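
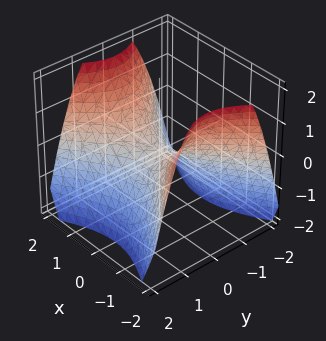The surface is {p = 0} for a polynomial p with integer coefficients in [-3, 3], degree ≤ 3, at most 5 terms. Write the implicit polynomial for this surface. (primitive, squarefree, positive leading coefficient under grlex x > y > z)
(a) deg p = 2.
(b) Symmetries: mirror symmetry y ↦ −y ⇒ only even powers of y; the x ↦ −x reflection is a symmetry, so x appears only in even powers.
(c) Observable constraints: one y-axis crossing is at y = 0; it crosses the z-axis at the gridline z = 0; one x-axis crossing is at x = 0.
(d) These observations pin down the coefficients.

2*x^2 - 3*y^2 - 3*z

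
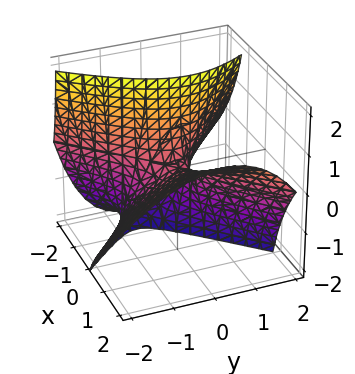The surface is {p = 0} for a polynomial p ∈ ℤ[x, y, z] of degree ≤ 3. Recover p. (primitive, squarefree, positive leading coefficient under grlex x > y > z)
1. Degree: the shape is more complex than any degree-1 surface, so deg p = 2.
2. From the axis intercepts and sections: it crosses the y-axis at the gridline y = 0; one z-axis crossing is at z = 0; it crosses the x-axis at the gridline x = 0.
3. Solving for integer coefficients yields p as stated.

2*x^2 - 3*x*z - 2*y^2 + y*z - 2*z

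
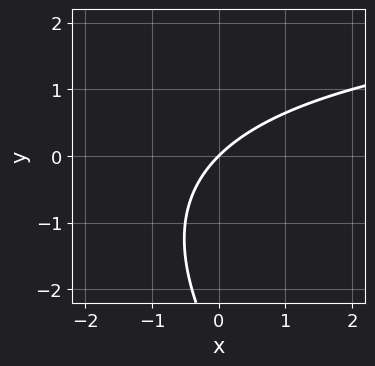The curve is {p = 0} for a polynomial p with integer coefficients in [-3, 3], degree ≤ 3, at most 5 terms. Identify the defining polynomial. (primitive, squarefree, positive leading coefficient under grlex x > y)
x*y + y^2 - 3*x + 3*y

First, deg p = 2.
Next, from the axis intercepts and sections: it meets the y-axis at y = 0 (among the integer gridlines); one x-axis crossing is at x = 0.
Finally, matching integer coefficients to the picture gives p.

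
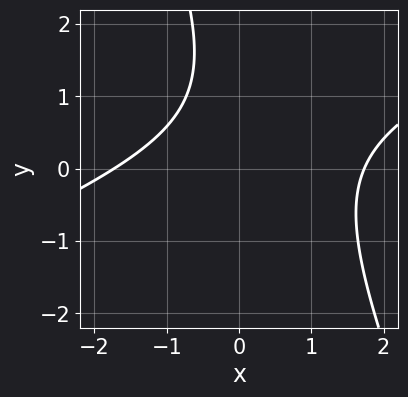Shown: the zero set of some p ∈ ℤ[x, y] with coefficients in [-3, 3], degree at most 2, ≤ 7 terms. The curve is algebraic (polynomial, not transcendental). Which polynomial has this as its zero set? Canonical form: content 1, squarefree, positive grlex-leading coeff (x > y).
x^2 - 2*x*y - y^2 + 2*y - 3

Degree: a generic line meets the curve in up to 2 points, so deg p = 2.
Against the integer gridlines: no y-intercept at any integer in the box.
Together with the visible shape, these determine p as stated.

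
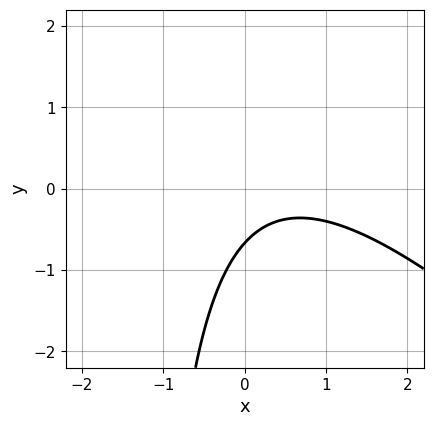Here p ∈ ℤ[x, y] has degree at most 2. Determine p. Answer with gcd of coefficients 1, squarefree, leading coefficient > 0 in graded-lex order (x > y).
(a) Degree: a generic line meets the curve in up to 2 points, so deg p = 2.
(b) From the axis intercepts and sections: it misses every integer gridline on the x-axis.
(c) Solving for integer coefficients yields p as stated.

2*x^2 + 2*x*y - 2*x + 3*y + 2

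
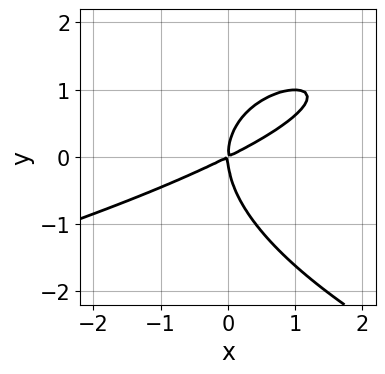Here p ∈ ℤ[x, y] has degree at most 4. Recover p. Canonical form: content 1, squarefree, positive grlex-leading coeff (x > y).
y^3 + x^2 - 2*x*y

The degree is 3 — no degree-2 curve has this shape.
Against the integer gridlines: it meets the y-axis at y = 0 (among the integer gridlines); one x-axis crossing is at x = 0.
Assembling these constraints gives the stated polynomial.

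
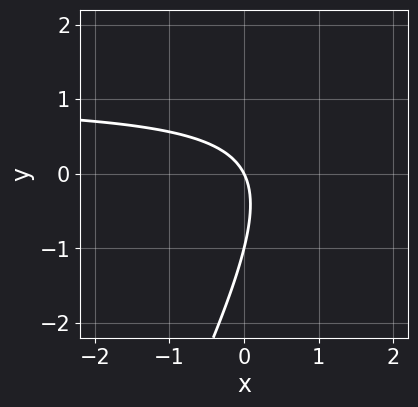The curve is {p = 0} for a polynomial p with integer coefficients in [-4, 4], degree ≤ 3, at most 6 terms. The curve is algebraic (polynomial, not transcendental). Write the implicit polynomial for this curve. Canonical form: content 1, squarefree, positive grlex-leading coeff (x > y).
2*x*y - y^2 - 2*x - y

deg p = 2. No degree-1 curve has this shape.
From the axis intercepts and sections: among the integer gridlines, it crosses the y-axis at y ∈ {-1, 0}; it meets the x-axis at x = 0 (among the integer gridlines).
Assembling these constraints gives the stated polynomial.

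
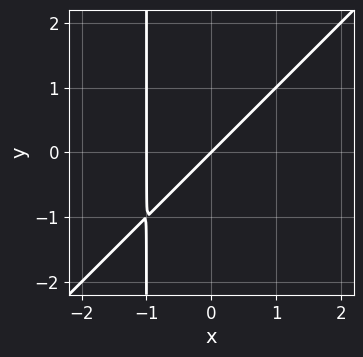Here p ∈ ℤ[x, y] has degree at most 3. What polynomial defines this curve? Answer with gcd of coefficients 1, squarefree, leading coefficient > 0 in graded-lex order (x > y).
x^2 - x*y + x - y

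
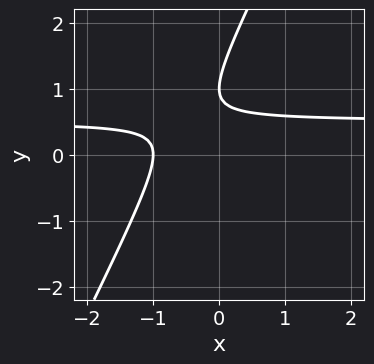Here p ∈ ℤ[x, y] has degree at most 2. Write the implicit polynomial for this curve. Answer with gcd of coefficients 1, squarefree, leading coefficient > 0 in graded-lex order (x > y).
First, degree: the shape is more complex than any degree-1 curve, so deg p = 2.
Then, reading off the gridlines: one x-axis crossing is at x = -1; it crosses the y-axis at the gridline y = 1.
Finally, these observations pin down the coefficients.

2*x*y - y^2 - x + 2*y - 1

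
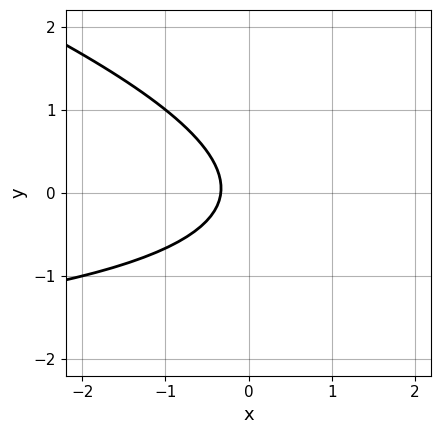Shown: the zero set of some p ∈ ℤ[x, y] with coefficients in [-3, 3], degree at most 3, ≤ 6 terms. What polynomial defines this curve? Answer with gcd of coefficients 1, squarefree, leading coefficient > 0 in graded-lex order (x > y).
First, the degree is 2 — no degree-1 curve has this shape.
Then, reading off the gridlines: it misses every integer gridline on the y-axis.
Finally, matching integer coefficients to the picture gives p.

x*y + 3*y^2 + 3*x + 1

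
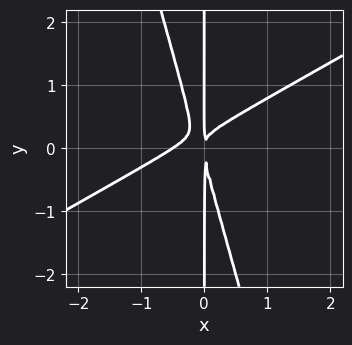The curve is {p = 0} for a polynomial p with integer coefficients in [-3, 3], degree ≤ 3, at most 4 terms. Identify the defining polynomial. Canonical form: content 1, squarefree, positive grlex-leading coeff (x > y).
2*x^3 - 3*x^2*y - x*y^2 + x^2

1. deg p = 3.
2. Against the integer gridlines: every point of the y-axis in the box is on the curve.
3. Fitting integer coefficients to these (and the overall shape) gives p.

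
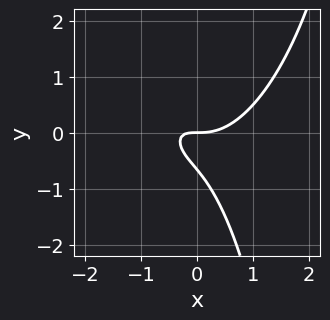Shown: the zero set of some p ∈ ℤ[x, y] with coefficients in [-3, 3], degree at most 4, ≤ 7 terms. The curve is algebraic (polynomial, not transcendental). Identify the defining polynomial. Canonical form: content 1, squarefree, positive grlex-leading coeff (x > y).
3*x^3 + x*y^2 - 3*x*y - 3*y^2 - 2*y

1. deg p = 3.
2. Against the integer gridlines: it crosses the x-axis at the gridline x = 0; one y-axis crossing is at y = 0.
3. Putting this together gives p.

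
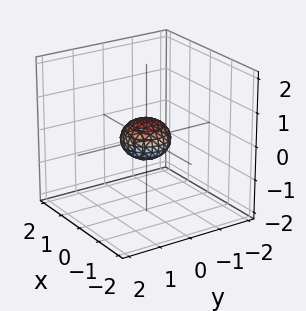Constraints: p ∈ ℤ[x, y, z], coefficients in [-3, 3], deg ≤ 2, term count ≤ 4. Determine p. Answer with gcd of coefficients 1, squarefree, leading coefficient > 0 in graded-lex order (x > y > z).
2*x^2 + 2*y^2 + 3*z^2 - 1

Degree: a closed, bounded, convex surface; a quadric, so deg p = 2.
Symmetries: rotational symmetry about the z-axis ⇒ p depends on x, y only through x² + y²; mirror symmetry z ↦ −z ⇒ only even powers of z.
Observable constraints: a circular section at z = 0 has radius between 0 and 1.
Together with the visible shape, these determine p as stated.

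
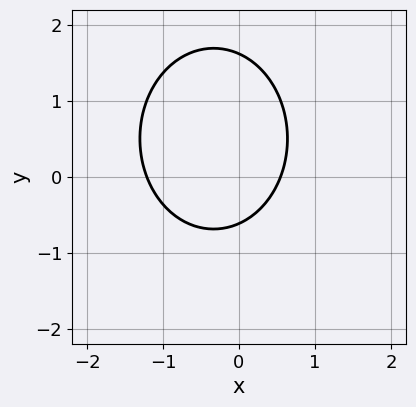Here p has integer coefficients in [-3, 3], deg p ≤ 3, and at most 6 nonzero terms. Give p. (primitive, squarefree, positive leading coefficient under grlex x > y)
First, the degree is 2 — a generic line meets the curve in up to 2 points.
Finally, the integer polynomial consistent with all of this is the stated p.

3*x^2 + 2*y^2 + 2*x - 2*y - 2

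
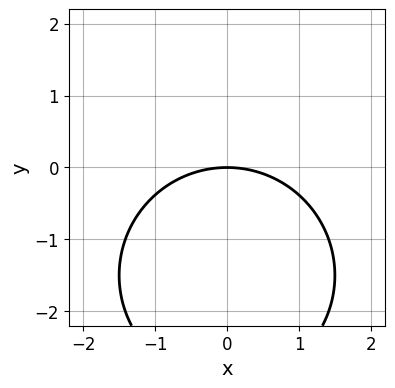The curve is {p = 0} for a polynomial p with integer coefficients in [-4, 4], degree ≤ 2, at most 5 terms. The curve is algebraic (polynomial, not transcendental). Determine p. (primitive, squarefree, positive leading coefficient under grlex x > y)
1. The degree is 2 — the shape is more complex than any degree-1 curve.
2. Symmetries: the x ↦ −x reflection is a symmetry, so x appears only in even powers.
3. From the axis intercepts and sections: one x-axis crossing is at x = 0; it meets the y-axis at y = 0 (among the integer gridlines).
4. Fitting integer coefficients to these (and the overall shape) gives p.

x^2 + y^2 + 3*y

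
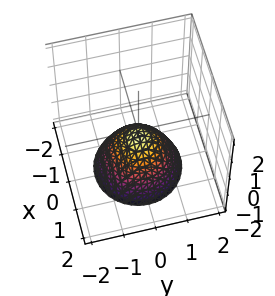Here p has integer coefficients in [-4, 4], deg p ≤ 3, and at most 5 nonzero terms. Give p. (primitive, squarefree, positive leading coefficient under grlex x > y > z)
3*x^2 + 3*y^2 + 3*z + 1

First, the degree is 2 — no degree-1 surface has this shape.
Next, symmetry: the surface is invariant under rotation about z: p = q(x² + y², z).
Then, against the integer gridlines: a circular section at z = -2 has radius between 1 and 2; the surface avoids every integer y-axis point in the box.
Finally, assembling these constraints gives the stated polynomial.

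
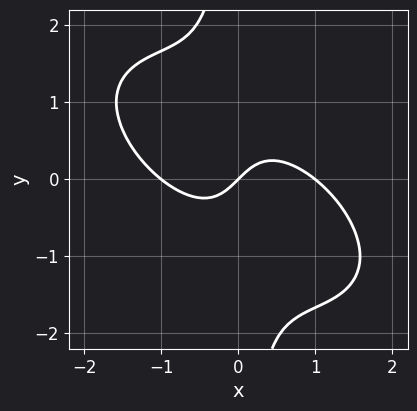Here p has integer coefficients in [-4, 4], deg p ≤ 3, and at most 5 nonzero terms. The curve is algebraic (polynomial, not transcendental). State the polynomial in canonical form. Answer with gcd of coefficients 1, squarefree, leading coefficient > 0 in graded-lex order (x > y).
2*x^3 + 3*x^2*y + 3*x*y^2 - 2*x + 2*y

First, the degree is 3 — a generic line meets the curve in up to 3 points.
Then, checking where it meets the axes: it meets the y-axis at y = 0 (among the integer gridlines); among the integer gridlines, it crosses the x-axis at x ∈ {-1, 0, 1}.
Finally, assembling these constraints gives the stated polynomial.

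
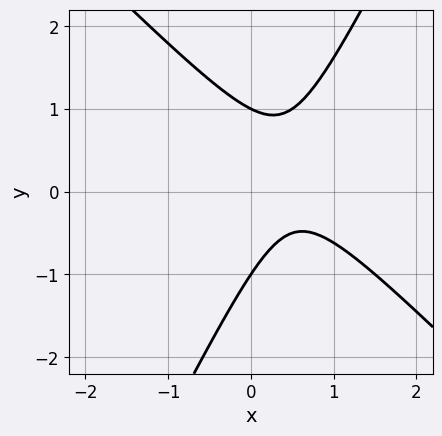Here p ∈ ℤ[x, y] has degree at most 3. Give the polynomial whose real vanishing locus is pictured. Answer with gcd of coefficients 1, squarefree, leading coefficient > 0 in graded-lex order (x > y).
2*x^2 + x*y - y^2 - 2*x + 1

1. Degree: a generic line meets the curve in up to 2 points, so deg p = 2.
2. Observable constraints: no x-intercept at any integer in the box; among the integer gridlines, it crosses the y-axis at y ∈ {-1, 1}.
3. Fitting integer coefficients to these (and the overall shape) gives p.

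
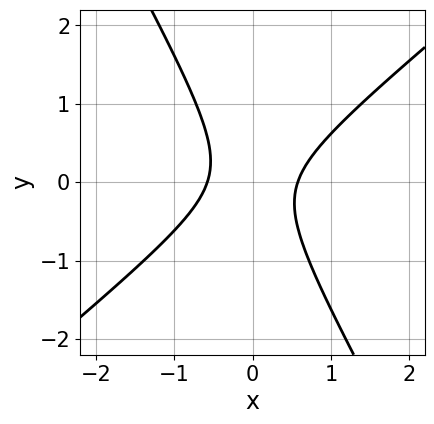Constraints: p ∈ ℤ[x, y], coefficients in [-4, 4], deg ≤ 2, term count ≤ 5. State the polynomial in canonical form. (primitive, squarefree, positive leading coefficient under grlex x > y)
3*x^2 - 2*x*y - 2*y^2 - 1

The degree is 2 — a generic line meets the curve in up to 2 points.
Against the integer gridlines: no y-intercept at any integer in the box.
Fitting integer coefficients to these (and the overall shape) gives p.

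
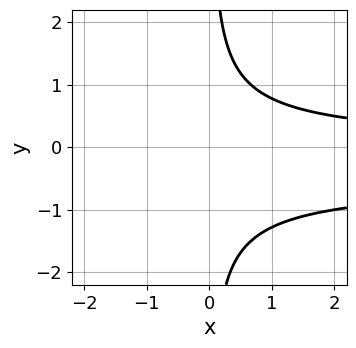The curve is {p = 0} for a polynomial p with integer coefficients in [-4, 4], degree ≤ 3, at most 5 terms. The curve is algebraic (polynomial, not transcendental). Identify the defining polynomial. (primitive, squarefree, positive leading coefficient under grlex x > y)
Degree: a generic line meets the curve in up to 3 points, so deg p = 3.
From the visible intercepts: it misses every integer gridline on the x-axis; the curve avoids every integer y-axis point in the box.
Assembling these constraints gives the stated polynomial.

2*x*y^2 + x*y - 2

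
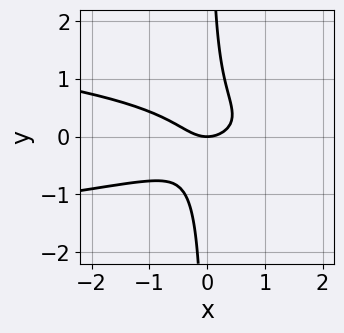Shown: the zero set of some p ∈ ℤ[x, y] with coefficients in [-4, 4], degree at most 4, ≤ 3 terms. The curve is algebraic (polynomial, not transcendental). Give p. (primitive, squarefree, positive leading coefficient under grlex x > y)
(a) The degree is 3 — the shape is more complex than any degree-2 curve.
(b) Reading off the gridlines: it meets the x-axis at x = 0 (among the integer gridlines); it crosses the y-axis at the gridline y = 0.
(c) Assembling these constraints gives the stated polynomial.

3*x*y^2 + x^2 - y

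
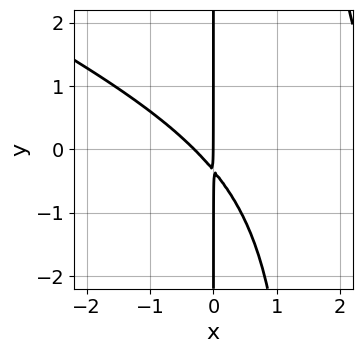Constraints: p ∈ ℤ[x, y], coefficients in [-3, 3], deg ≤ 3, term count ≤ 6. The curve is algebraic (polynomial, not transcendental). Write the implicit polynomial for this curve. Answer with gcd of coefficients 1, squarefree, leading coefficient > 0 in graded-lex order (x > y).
deg p = 3. No degree-2 curve has this shape.
Checking where it meets the axes: every point of the y-axis in the box is on the curve; it meets the x-axis at x = 0 (among the integer gridlines).
Solving for integer coefficients yields p as stated.

x^3 + 2*x^2*y - 3*x^2 - 3*x*y - x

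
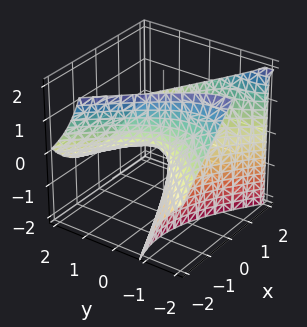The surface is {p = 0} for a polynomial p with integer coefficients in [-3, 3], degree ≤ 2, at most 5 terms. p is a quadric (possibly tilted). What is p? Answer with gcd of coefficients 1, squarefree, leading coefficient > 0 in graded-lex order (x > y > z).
x^2 - x*z - y^2 - 2*y*z - 2*z

First, degree: the shape is more complex than any degree-1 surface, so deg p = 2.
Then, observable constraints: it crosses the x-axis at the gridline x = 0; one z-axis crossing is at z = 0.
Finally, together with the visible shape, these determine p as stated.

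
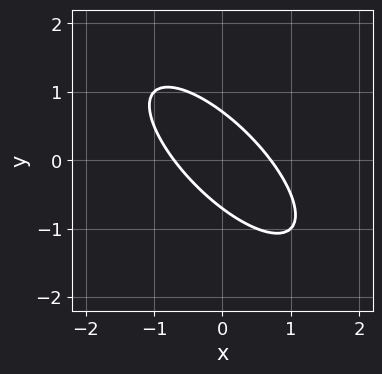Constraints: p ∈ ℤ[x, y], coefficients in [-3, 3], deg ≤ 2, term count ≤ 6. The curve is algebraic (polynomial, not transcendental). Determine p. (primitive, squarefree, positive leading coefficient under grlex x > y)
First, the degree is 2 — the shape is more complex than any degree-1 curve.
Finally, putting this together gives p.

2*x^2 + 3*x*y + 2*y^2 - 1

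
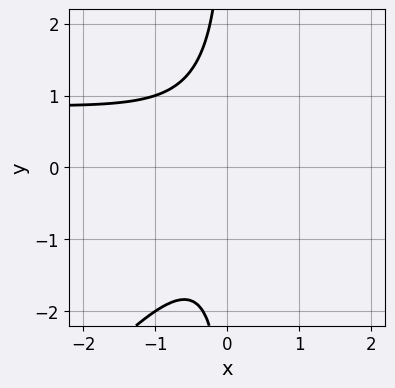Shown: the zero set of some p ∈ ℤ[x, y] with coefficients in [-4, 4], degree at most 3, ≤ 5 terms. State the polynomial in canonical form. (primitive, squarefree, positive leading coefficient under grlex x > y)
x^2*y - x*y^2 - x^2 - 1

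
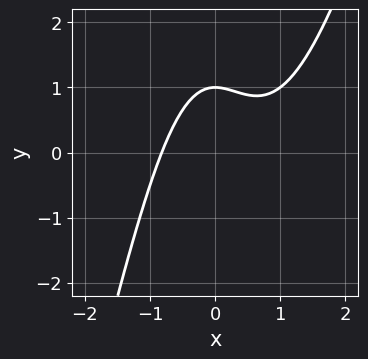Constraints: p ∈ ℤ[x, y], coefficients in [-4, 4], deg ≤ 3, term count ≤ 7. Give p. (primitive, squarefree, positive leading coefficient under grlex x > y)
1. The degree is 3 — the shape is more complex than any degree-2 curve.
2. From the visible intercepts: it crosses the y-axis at the gridline y = 1.
3. The integer polynomial consistent with all of this is the stated p.

3*x^3 - x^2*y - 2*x^2 - 3*y + 3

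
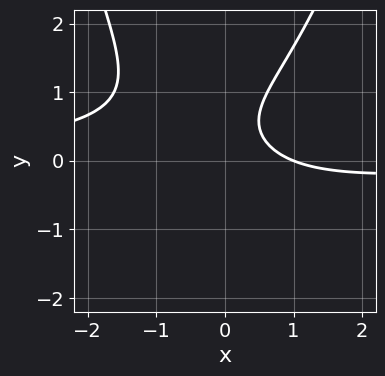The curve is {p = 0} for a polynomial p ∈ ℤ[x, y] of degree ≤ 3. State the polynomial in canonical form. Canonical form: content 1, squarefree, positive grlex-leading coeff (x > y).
2*x^2*y - 3*y^2 + 2*x + 3*y - 2

(a) The degree is 3 — no degree-2 curve has this shape.
(b) Observable constraints: it meets the x-axis at x = 1 (among the integer gridlines); it misses every integer gridline on the y-axis.
(c) Assembling these constraints gives the stated polynomial.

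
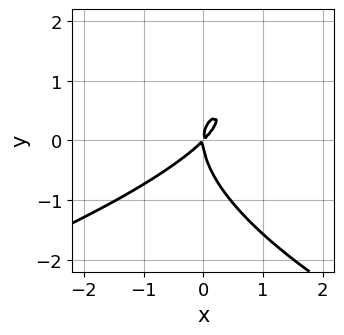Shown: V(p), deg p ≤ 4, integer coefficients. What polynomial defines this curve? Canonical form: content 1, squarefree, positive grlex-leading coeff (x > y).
(a) deg p = 3.
(b) From the visible intercepts: one y-axis crossing is at y = 0; one x-axis crossing is at x = 0.
(c) Matching integer coefficients to the picture gives p.

2*y^3 + 3*x^2 - 3*x*y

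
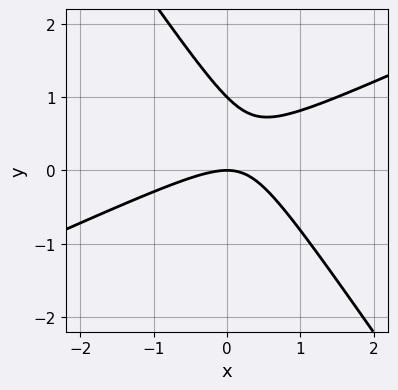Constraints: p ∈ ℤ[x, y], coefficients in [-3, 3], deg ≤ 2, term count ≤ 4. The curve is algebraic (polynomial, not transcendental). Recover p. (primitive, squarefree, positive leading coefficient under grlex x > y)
First, the degree is 2 — a generic line meets the curve in up to 2 points.
Next, from the visible intercepts: the y-axis gridline crossings are at y ∈ {0, 1}; it meets the x-axis at x = 0 (among the integer gridlines).
Finally, matching integer coefficients to the picture gives p.

2*x^2 - 3*x*y - 3*y^2 + 3*y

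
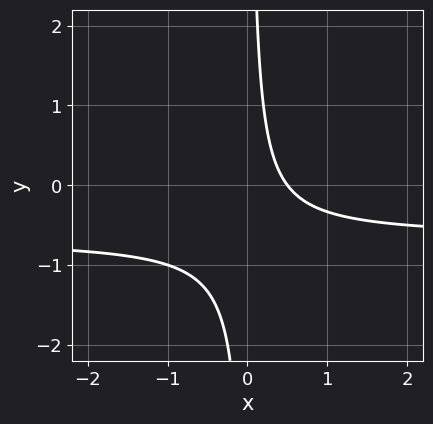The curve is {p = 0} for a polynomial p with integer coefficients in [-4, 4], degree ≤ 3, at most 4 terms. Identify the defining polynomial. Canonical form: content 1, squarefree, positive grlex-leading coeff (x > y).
(a) Degree: the shape is more complex than any degree-1 curve, so deg p = 2.
(b) From the visible intercepts: the curve avoids every integer y-axis point in the box.
(c) Putting this together gives p.

3*x*y + 2*x - 1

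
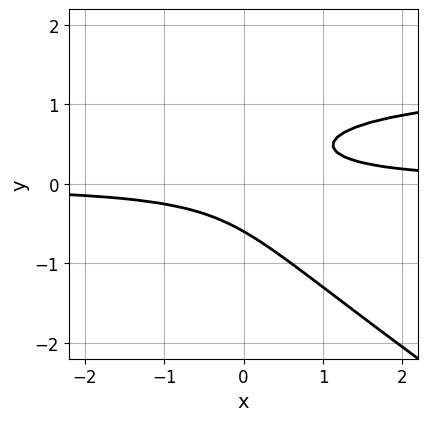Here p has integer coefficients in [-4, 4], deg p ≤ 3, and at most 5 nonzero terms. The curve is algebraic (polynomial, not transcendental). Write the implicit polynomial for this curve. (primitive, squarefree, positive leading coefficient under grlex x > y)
1. Degree: a generic line meets the curve in up to 3 points, so deg p = 3.
2. Against the integer gridlines: it misses every integer gridline on the x-axis.
3. Solving for integer coefficients yields p as stated.

2*x*y^2 + 3*y^3 - 3*x*y - y^2 + 1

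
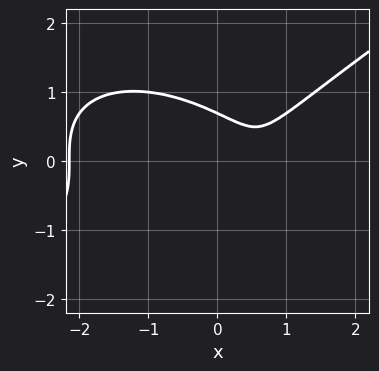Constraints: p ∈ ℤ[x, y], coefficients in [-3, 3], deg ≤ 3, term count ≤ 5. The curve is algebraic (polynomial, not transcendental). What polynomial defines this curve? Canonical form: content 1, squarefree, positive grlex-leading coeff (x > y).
x^3 - 3*y^3 + x^2 - 2*x + 1

(a) The degree is 3 — a generic line meets the curve in up to 3 points.
(b) From the visible intercepts: it misses every integer gridline on the x-axis.
(c) The integer polynomial consistent with all of this is the stated p.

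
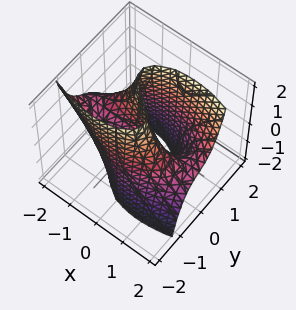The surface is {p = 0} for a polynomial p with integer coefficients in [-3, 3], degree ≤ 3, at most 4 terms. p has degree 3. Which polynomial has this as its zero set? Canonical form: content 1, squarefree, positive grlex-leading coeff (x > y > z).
x^2*y + 2*y^3 - x*z - 3*y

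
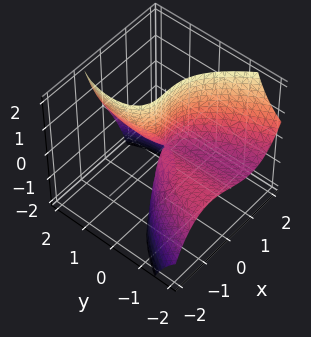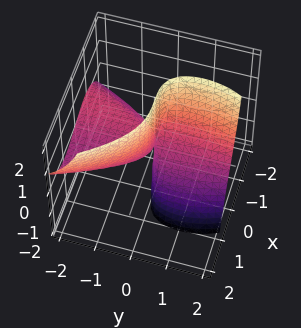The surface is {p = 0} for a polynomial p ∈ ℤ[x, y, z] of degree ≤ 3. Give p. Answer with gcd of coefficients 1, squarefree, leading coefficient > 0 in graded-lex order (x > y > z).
1. deg p = 3.
2. From the visible intercepts: it crosses the x-axis at the gridline x = 0; the visible y-axis segment lies entirely on the surface; the visible z-axis segment lies entirely on the surface.
3. Solving for integer coefficients yields p as stated.

2*x^3 - y^2*z + 2*x*y + 3*y*z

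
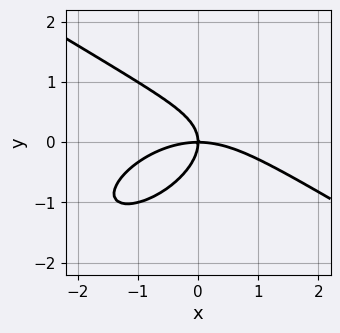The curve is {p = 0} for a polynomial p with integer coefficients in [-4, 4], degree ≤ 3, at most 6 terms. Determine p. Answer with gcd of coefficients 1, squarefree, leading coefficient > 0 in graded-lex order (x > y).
(a) Degree: a generic line meets the curve in up to 3 points, so deg p = 3.
(b) Observable constraints: it crosses the y-axis at the gridline y = 0; it meets the x-axis at x = 0 (among the integer gridlines).
(c) Putting this together gives p.

x^3 - x*y^2 + 3*y^3 + 3*x*y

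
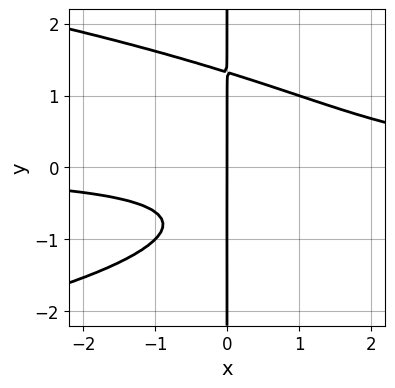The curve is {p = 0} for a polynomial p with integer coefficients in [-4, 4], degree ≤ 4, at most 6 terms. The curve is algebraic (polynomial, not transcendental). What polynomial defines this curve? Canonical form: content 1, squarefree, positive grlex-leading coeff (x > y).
deg p = 4. The shape is more complex than any degree-3 curve.
From the axis intercepts and sections: one x-axis crossing is at x = 0; the visible y-axis segment lies entirely on the curve.
These observations pin down the coefficients.

x*y^3 + x^2*y - x*y - x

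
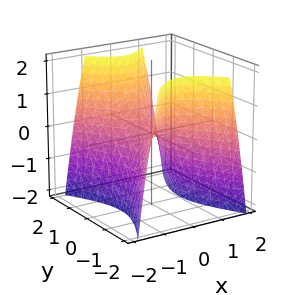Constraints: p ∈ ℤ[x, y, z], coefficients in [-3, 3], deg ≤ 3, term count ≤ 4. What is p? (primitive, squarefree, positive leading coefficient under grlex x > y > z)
2*x^2 - y^2 + z

(a) The degree is 2 — a saddle surface; a quadric.
(b) Symmetries: the x ↦ −x reflection is a symmetry, so x appears only in even powers; the y ↦ −y reflection is a symmetry, so y appears only in even powers.
(c) Observable constraints: one y-axis crossing is at y = 0; it crosses the z-axis at the gridline z = 0; it meets the x-axis at x = 0 (among the integer gridlines).
(d) Together with the visible shape, these determine p as stated.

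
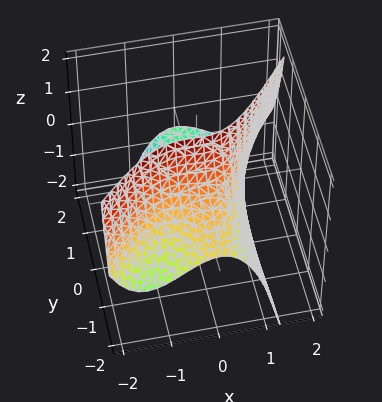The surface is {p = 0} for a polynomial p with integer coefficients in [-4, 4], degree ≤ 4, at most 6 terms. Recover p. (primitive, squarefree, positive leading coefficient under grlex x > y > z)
First, the degree is 3 — no degree-2 surface has this shape.
Next, checking where it meets the axes: one x-axis crossing is at x = 1; the surface avoids every integer z-axis point in the box.
Finally, assembling these constraints gives the stated polynomial.

x^3 - x^2*y - y*z - 1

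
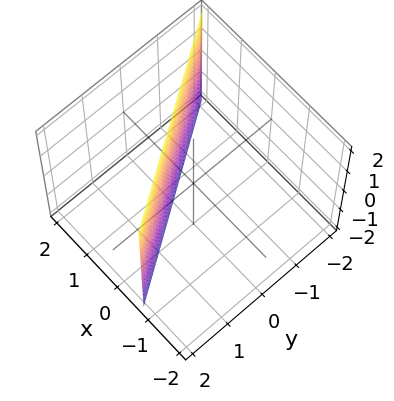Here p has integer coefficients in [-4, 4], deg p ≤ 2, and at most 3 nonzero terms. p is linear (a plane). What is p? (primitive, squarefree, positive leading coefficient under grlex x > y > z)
1. The degree is 1 — the surface is flat (a plane).
2. Reading off the gridlines: no z-intercept at any integer in the box; it crosses the y-axis at the gridline y = 1.
3. Together with the visible shape, these determine p as stated.

3*x + 2*y - 2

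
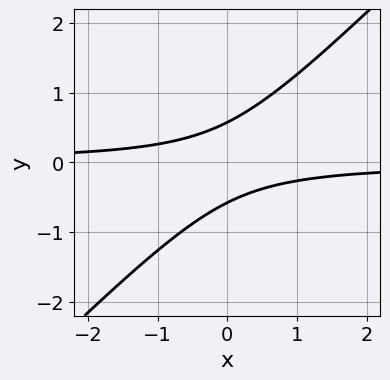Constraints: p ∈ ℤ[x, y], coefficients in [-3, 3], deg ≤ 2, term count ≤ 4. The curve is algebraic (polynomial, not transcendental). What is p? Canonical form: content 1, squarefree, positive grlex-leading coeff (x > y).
1. The degree is 2 — a generic line meets the curve in up to 2 points.
2. Against the integer gridlines: no x-intercept at any integer in the box.
3. Assembling these constraints gives the stated polynomial.

3*x*y - 3*y^2 + 1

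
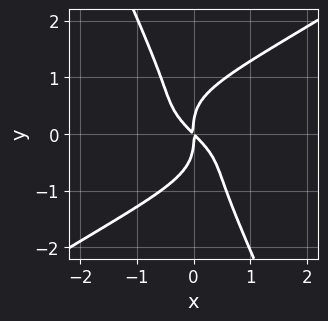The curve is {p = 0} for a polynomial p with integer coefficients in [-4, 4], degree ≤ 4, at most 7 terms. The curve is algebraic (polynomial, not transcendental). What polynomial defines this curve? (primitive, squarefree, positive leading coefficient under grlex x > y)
3*x^2*y^2 - 3*x*y^3 - 2*y^4 + 3*x^2 + 3*x*y

(a) The degree is 4 — a generic line meets the curve in up to 4 points.
(b) From the visible intercepts: it meets the y-axis at y = 0 (among the integer gridlines); it meets the x-axis at x = 0 (among the integer gridlines).
(c) These observations pin down the coefficients.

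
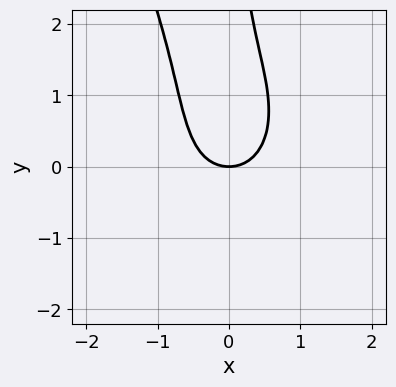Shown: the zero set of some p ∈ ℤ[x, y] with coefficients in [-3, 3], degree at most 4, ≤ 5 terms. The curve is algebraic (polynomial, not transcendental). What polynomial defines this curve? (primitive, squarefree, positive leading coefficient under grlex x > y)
(a) Degree: no degree-3 curve has this shape, so deg p = 4.
(b) Checking where it meets the axes: one x-axis crossing is at x = 0; it crosses the y-axis at the gridline y = 0.
(c) Assembling these constraints gives the stated polynomial.

3*x^4 + 2*x^2*y^2 + x*y^3 + 2*x^2 - 2*y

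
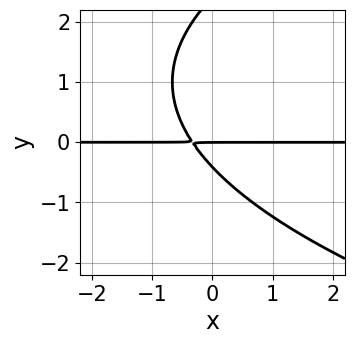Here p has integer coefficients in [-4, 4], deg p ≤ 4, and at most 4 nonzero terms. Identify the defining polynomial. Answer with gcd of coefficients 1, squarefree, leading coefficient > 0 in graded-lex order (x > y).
y^3 - 3*x*y - 2*y^2 - y

First, the degree is 3 — the shape is more complex than any degree-2 curve.
Then, against the integer gridlines: it crosses the y-axis at the gridline y = 0; the visible x-axis segment lies entirely on the curve.
Finally, solving for integer coefficients yields p as stated.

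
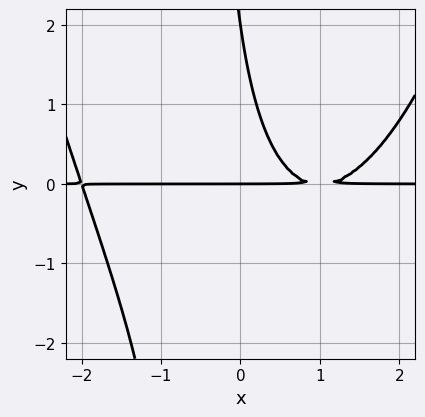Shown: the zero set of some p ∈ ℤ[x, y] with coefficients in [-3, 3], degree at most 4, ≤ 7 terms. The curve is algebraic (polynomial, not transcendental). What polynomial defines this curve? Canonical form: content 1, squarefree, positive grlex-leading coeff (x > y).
x^3*y - 2*x*y^2 - 3*x*y - y^2 + 2*y

1. Degree: the shape is more complex than any degree-3 curve, so deg p = 4.
2. Against the integer gridlines: among the integer gridlines, it crosses the y-axis at y ∈ {0, 2}; every point of the x-axis in the box is on the curve.
3. The integer polynomial consistent with all of this is the stated p.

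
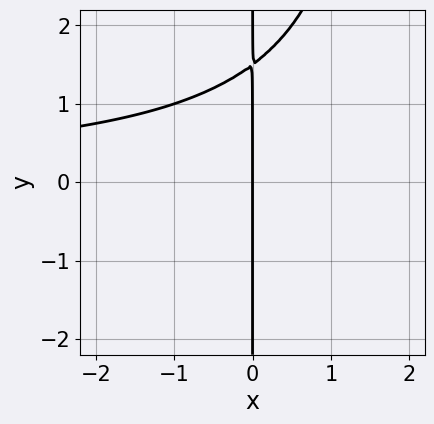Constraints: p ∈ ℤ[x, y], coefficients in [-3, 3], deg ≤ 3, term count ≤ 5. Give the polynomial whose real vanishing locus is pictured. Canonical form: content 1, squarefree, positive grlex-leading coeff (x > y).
Degree: no degree-2 curve has this shape, so deg p = 3.
Checking where it meets the axes: every point of the y-axis in the box is on the curve; it meets the x-axis at x = 0 (among the integer gridlines).
Assembling these constraints gives the stated polynomial.

x^2*y - 2*x*y + 3*x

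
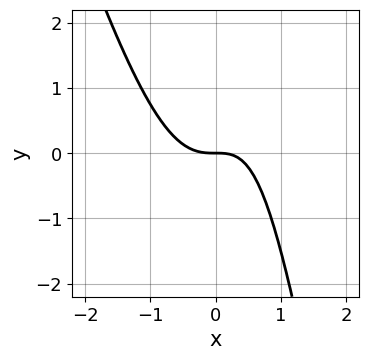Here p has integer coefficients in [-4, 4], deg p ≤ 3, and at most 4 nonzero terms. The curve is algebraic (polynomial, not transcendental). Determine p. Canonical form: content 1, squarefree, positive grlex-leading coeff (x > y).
3*x^3 + x^2*y - x*y + 2*y

1. Degree: the shape is more complex than any degree-2 curve, so deg p = 3.
2. Against the integer gridlines: it crosses the x-axis at the gridline x = 0; it meets the y-axis at y = 0 (among the integer gridlines).
3. Fitting integer coefficients to these (and the overall shape) gives p.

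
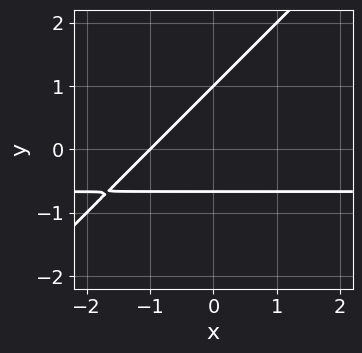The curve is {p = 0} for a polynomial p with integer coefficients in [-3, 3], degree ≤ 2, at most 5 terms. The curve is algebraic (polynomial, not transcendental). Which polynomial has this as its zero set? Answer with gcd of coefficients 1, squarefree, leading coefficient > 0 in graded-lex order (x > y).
3*x*y - 3*y^2 + 2*x + y + 2

deg p = 2. No degree-1 curve has this shape.
From the visible intercepts: it crosses the x-axis at the gridline x = -1; it crosses the y-axis at the gridline y = 1.
The integer polynomial consistent with all of this is the stated p.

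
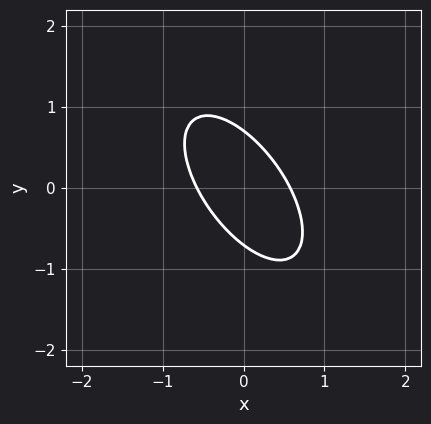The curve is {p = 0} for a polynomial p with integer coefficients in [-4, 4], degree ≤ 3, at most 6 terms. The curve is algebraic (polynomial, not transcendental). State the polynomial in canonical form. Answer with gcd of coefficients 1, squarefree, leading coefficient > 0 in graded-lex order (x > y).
First, degree: a generic line meets the curve in up to 2 points, so deg p = 2.
Finally, solving for integer coefficients yields p as stated.

3*x^2 + 3*x*y + 2*y^2 - 1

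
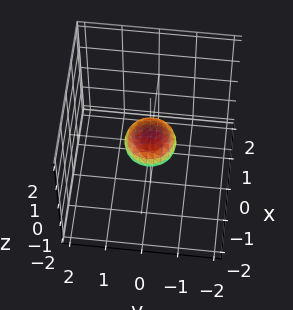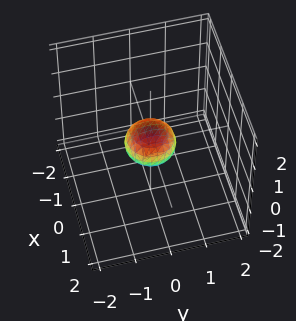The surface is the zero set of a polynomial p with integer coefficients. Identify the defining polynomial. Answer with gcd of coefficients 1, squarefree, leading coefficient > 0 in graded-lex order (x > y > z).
2*x^2 + 2*y^2 + 3*z^2 - 1

1. The degree is 2 — a closed, bounded, convex surface; a quadric.
2. Symmetries: it's symmetric under z → −z, forcing even powers of z; every cross-section ⟂ z is a circle, so x, y appear only via x² + y².
3. Against the integer gridlines: a circular section at z = 0 has radius between 0 and 1.
4. Assembling these constraints gives the stated polynomial.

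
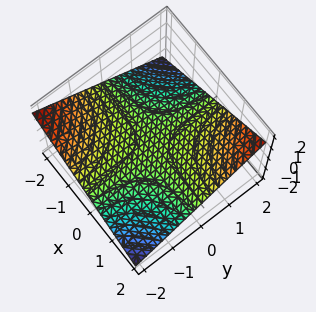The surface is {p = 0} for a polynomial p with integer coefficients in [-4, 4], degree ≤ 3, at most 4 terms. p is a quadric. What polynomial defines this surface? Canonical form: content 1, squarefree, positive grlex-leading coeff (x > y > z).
x*y - 3*z

(a) The degree is 2 — a saddle surface; a quadric.
(b) Checking where it meets the axes: the visible x-axis segment lies entirely on the surface; one z-axis crossing is at z = 0; the visible y-axis segment lies entirely on the surface.
(c) Fitting integer coefficients to these (and the overall shape) gives p.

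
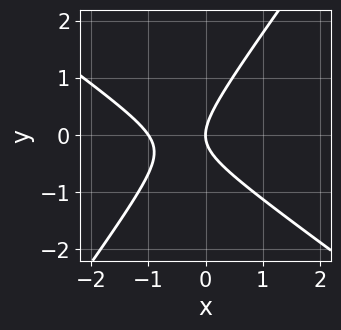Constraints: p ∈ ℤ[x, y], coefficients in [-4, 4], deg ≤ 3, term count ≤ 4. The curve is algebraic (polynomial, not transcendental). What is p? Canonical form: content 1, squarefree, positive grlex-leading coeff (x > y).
1. deg p = 2. The shape is more complex than any degree-1 curve.
2. Observable constraints: it crosses the y-axis at the gridline y = 0; the x-axis gridline crossings are at x ∈ {-1, 0}.
3. The integer polynomial consistent with all of this is the stated p.

3*x^2 + 2*x*y - 3*y^2 + 3*x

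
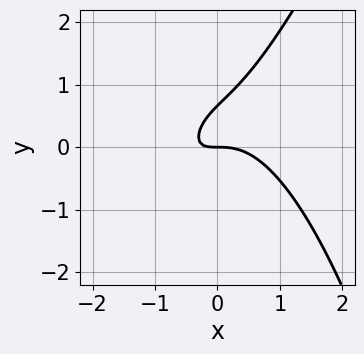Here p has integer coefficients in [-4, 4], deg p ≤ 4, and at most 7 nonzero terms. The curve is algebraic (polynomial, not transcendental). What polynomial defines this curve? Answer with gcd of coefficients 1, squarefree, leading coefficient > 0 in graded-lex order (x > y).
3*x^3 - x^2*y + 3*x*y - 3*y^2 + 2*y

First, degree: the shape is more complex than any degree-2 curve, so deg p = 3.
Next, from the axis intercepts and sections: it meets the x-axis at x = 0 (among the integer gridlines); one y-axis crossing is at y = 0.
Finally, the integer polynomial consistent with all of this is the stated p.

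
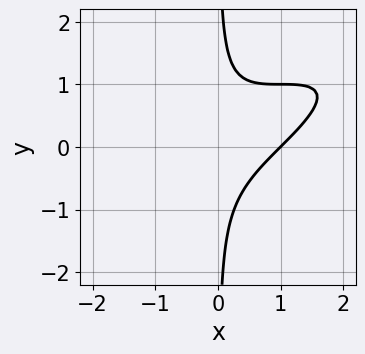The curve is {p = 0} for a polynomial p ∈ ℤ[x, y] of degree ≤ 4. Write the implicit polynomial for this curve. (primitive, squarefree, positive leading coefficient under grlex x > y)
First, degree: the shape is more complex than any degree-2 curve, so deg p = 3.
Then, against the integer gridlines: no y-intercept at any integer in the box; it meets the x-axis at x = 1 (among the integer gridlines).
Finally, together with the visible shape, these determine p as stated.

x^3 - 3*x^2*y + 3*x*y^2 - 1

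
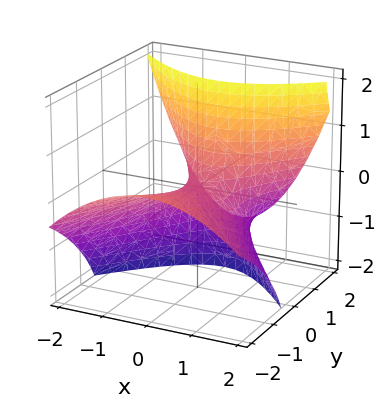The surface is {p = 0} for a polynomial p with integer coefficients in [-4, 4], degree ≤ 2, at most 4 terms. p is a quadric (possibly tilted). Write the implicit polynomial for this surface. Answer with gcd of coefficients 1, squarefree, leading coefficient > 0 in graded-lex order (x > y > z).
1. deg p = 2.
2. Reading off the gridlines: it meets the z-axis at z = 0 (among the integer gridlines); one x-axis crossing is at x = 0.
3. Matching integer coefficients to the picture gives p.

2*x^2 - y^2 - 3*y*z + 3*z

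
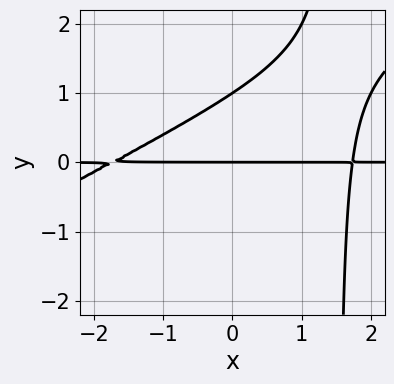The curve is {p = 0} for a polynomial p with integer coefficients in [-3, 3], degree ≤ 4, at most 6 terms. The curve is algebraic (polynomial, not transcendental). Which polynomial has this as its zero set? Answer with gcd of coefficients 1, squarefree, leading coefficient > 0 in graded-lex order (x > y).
First, the degree is 3 — the shape is more complex than any degree-2 curve.
Next, against the integer gridlines: every point of the x-axis in the box is on the curve; the y-axis gridline crossings are at y ∈ {0, 1}.
Finally, solving for integer coefficients yields p as stated.

x^2*y - 2*x*y^2 + 3*y^2 - 3*y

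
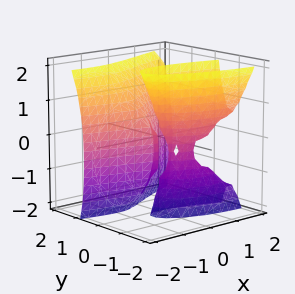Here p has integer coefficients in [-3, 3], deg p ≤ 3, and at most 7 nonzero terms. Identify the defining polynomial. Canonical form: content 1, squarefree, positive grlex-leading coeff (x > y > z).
The picture has 2 separate pieces. They look like related sheets of one shape, so recover p as a whole.
deg p = 3. The shape is more complex than any degree-2 surface.
Reading off the gridlines: every point of the z-axis in the box is on the surface; one y-axis crossing is at y = 0; it crosses the x-axis at the gridline x = 0.
These observations pin down the coefficients.

3*y^3 - y*z^2 - x^2 - 3*x*y - y*z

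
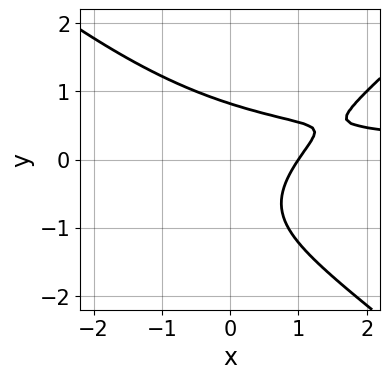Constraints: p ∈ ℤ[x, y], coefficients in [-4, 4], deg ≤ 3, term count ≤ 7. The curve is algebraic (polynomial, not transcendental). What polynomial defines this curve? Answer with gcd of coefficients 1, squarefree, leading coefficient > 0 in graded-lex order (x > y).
2*x^2*y - 3*y^3 - 2*y^2 - 3*x + 3

First, deg p = 3. The shape is more complex than any degree-2 curve.
Next, from the visible intercepts: one x-axis crossing is at x = 1.
Finally, fitting integer coefficients to these (and the overall shape) gives p.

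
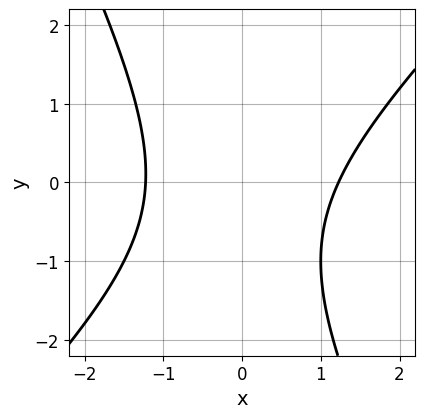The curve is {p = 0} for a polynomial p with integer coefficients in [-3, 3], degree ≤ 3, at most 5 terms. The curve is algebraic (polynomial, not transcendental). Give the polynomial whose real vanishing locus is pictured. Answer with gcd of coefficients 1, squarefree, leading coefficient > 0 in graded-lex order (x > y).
(a) Degree: the shape is more complex than any degree-1 curve, so deg p = 2.
(b) Observable constraints: it misses every integer gridline on the y-axis.
(c) Solving for integer coefficients yields p as stated.

2*x^2 - x*y - y^2 - y - 3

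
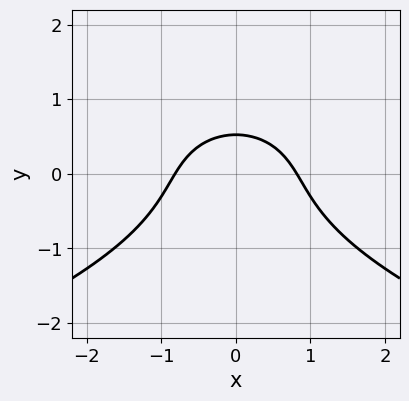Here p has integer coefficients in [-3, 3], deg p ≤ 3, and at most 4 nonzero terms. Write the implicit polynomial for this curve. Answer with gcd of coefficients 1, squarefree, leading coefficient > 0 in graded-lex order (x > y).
First, deg p = 3.
Then, symmetries: it's symmetric under x → −x, forcing even powers of x.
Finally, assembling these constraints gives the stated polynomial.

3*y^3 + 3*x^2 + 3*y - 2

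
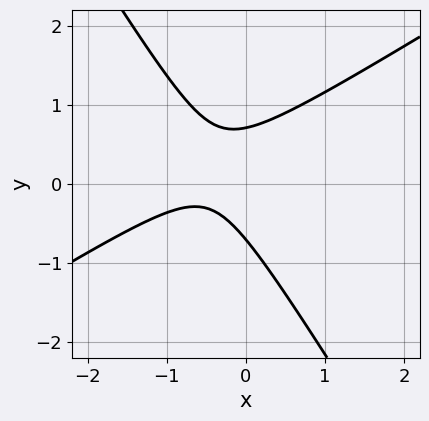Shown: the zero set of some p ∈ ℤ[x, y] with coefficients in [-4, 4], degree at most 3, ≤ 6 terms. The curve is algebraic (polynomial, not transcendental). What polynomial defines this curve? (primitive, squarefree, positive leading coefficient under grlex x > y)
deg p = 2. No degree-1 curve has this shape.
From the visible intercepts: no x-intercept at any integer in the box.
The integer polynomial consistent with all of this is the stated p.

2*x^2 - 2*x*y - 2*y^2 + 2*x + 1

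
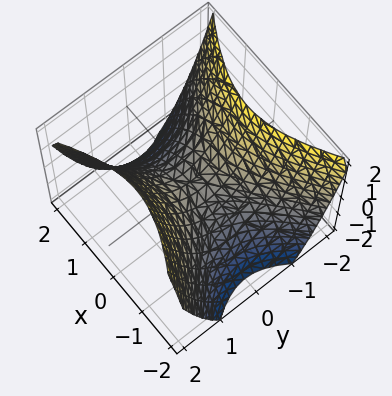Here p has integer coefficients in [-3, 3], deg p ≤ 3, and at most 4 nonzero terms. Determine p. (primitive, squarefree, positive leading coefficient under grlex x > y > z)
2*x^2 - 3*y^2 + 3*z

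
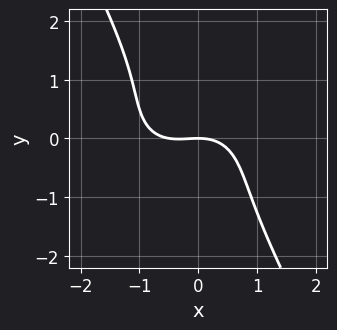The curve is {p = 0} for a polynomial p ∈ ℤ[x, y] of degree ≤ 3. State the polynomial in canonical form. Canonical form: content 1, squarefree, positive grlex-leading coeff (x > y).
1. deg p = 3. The shape is more complex than any degree-2 curve.
2. Reading off the gridlines: it crosses the x-axis at the gridline x = 0; one y-axis crossing is at y = 0.
3. Solving for integer coefficients yields p as stated.

2*x^3 + 3*x*y^2 + 2*y^3 + x^2 + 3*y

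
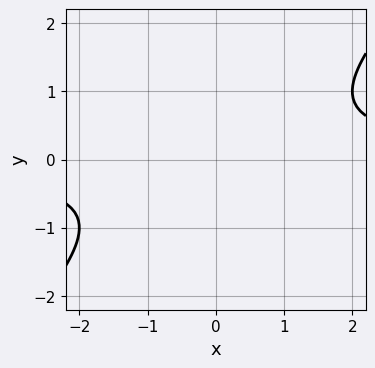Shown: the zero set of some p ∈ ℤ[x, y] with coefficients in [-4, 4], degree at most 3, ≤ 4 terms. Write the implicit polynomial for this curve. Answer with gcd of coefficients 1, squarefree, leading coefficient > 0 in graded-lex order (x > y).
1. deg p = 2.
2. Against the integer gridlines: no x-intercept at any integer in the box; the curve avoids every integer y-axis point in the box.
3. Fitting integer coefficients to these (and the overall shape) gives p.

x*y - y^2 - 1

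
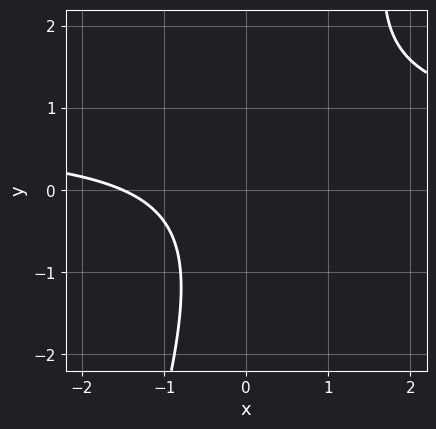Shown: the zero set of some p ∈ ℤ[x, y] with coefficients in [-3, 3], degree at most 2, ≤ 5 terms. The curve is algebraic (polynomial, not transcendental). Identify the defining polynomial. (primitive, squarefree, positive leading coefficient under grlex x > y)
3*x*y - y^2 - 2*x - 3

(a) Degree: the shape is more complex than any degree-1 curve, so deg p = 2.
(b) Checking where it meets the axes: the curve avoids every integer y-axis point in the box.
(c) Matching integer coefficients to the picture gives p.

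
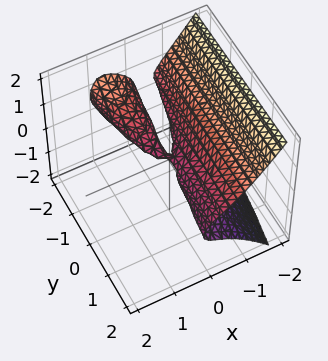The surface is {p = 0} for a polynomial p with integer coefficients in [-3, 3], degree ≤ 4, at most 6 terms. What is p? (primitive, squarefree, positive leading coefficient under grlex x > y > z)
(a) The degree is 3 — a generic line meets the surface in up to 3 points.
(b) Observable constraints: the visible y-axis segment lies entirely on the surface; one x-axis crossing is at x = 0; it meets the z-axis at z = 0 (among the integer gridlines).
(c) Solving for integer coefficients yields p as stated.

3*x^3 - x*z^2 + x*y + y*z + 3*z^2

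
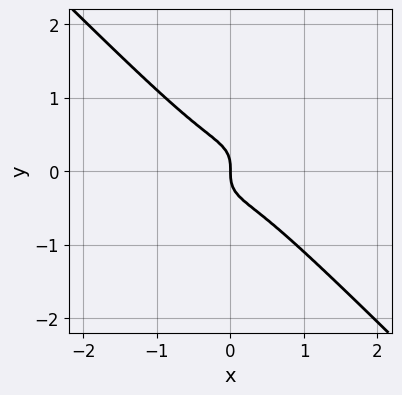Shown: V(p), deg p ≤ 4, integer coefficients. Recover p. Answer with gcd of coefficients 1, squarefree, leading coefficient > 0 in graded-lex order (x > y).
(a) Degree: a generic line meets the curve in up to 3 points, so deg p = 3.
(b) From the axis intercepts and sections: it meets the x-axis at x = 0 (among the integer gridlines); one y-axis crossing is at y = 0.
(c) The integer polynomial consistent with all of this is the stated p.

3*x^3 + 3*y^3 + x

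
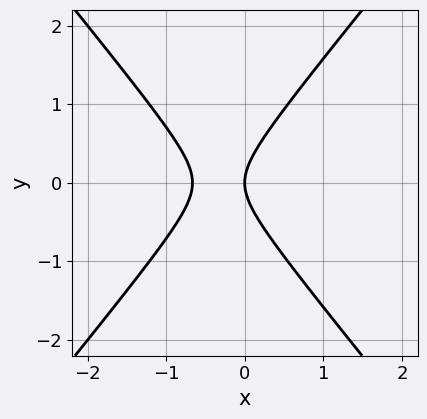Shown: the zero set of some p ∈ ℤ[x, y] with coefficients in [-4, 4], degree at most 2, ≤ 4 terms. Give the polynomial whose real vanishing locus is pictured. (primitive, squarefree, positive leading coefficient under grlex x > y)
3*x^2 - 2*y^2 + 2*x

(a) deg p = 2. A generic line meets the curve in up to 2 points.
(b) Symmetries: it's symmetric under y → −y, forcing even powers of y.
(c) Against the integer gridlines: it crosses the x-axis at the gridline x = 0; one y-axis crossing is at y = 0.
(d) Assembling these constraints gives the stated polynomial.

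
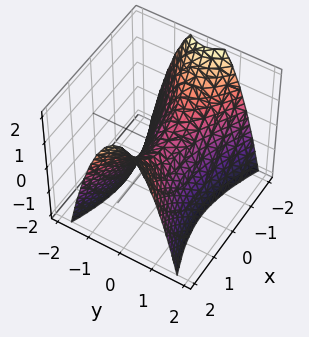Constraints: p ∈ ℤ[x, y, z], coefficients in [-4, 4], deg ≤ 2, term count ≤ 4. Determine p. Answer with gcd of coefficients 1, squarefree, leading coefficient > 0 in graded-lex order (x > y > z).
(a) deg p = 2. A hyperbolic paraboloid; a quadric.
(b) Symmetries: the y ↦ −y reflection is a symmetry, so y appears only in even powers; mirror symmetry x ↦ −x ⇒ only even powers of x.
(c) From the axis intercepts and sections: it crosses the y-axis at the gridline y = 0; it crosses the z-axis at the gridline z = 0; it crosses the x-axis at the gridline x = 0.
(d) Together with the visible shape, these determine p as stated.

x^2 - 3*y^2 - 2*z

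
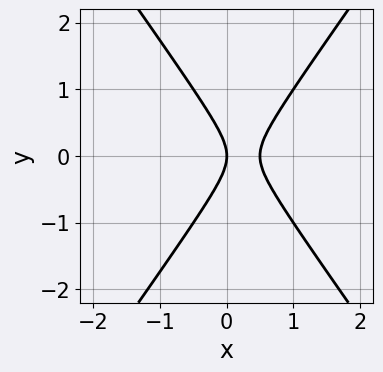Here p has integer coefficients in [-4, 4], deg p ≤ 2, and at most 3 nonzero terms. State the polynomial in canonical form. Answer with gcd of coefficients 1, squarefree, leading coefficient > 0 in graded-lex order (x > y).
The degree is 2 — a generic line meets the curve in up to 2 points.
Symmetries: mirror symmetry y ↦ −y ⇒ only even powers of y.
Observable constraints: it meets the y-axis at y = 0 (among the integer gridlines); one x-axis crossing is at x = 0.
The integer polynomial consistent with all of this is the stated p.

2*x^2 - y^2 - x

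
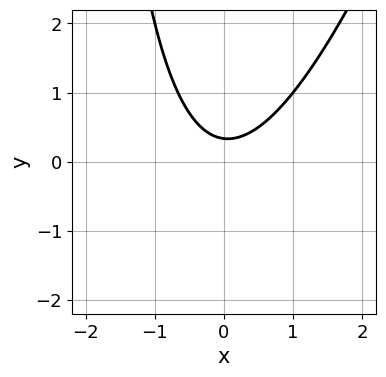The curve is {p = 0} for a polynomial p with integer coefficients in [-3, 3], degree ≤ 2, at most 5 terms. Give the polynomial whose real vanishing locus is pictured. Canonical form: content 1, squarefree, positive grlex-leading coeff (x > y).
deg p = 2. A generic line meets the curve in up to 2 points.
From the axis intercepts and sections: it misses every integer gridline on the x-axis.
These observations pin down the coefficients.

3*x^2 - x*y - 3*y + 1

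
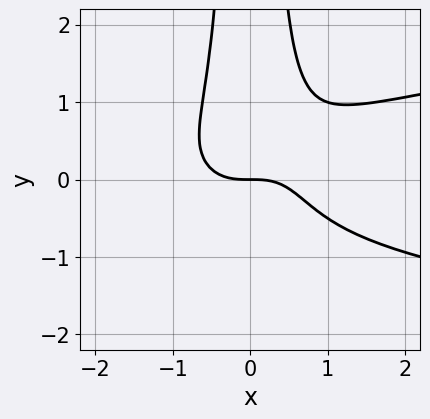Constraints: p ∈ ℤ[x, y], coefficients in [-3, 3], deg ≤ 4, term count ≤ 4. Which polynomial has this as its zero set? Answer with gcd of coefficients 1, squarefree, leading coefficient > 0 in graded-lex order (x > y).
2*x^2*y^2 - x^3 - y

1. The degree is 4 — no degree-3 curve has this shape.
2. From the axis intercepts and sections: one x-axis crossing is at x = 0; it crosses the y-axis at the gridline y = 0.
3. Assembling these constraints gives the stated polynomial.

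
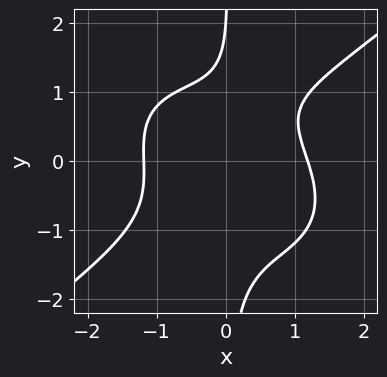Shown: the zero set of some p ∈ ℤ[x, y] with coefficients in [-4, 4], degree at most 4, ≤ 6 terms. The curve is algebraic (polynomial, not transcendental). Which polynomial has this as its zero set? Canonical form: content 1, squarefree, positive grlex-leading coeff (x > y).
1. The degree is 4 — no degree-3 curve has this shape.
2. Against the integer gridlines: it meets the y-axis at y = 2 (among the integer gridlines).
3. Fitting integer coefficients to these (and the overall shape) gives p.

x^4 - 2*x*y^3 + x*y + y - 2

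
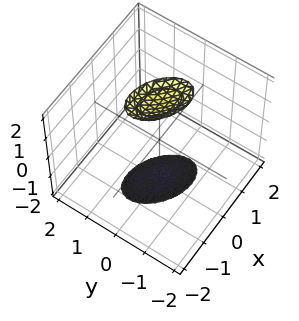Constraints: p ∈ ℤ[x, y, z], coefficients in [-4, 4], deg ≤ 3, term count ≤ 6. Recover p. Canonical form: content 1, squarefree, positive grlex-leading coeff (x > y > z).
(a) The picture has 2 separate pieces. Treating them together as one polynomial.
(b) The degree is 2 — a generic line meets the surface in up to 2 points.
(c) Checking where it meets the axes: it misses every integer gridline on the y-axis; it misses every integer gridline on the x-axis.
(d) Together with the visible shape, these determine p as stated.

2*x^2 + 2*x*y + 3*y^2 - z^2 + 3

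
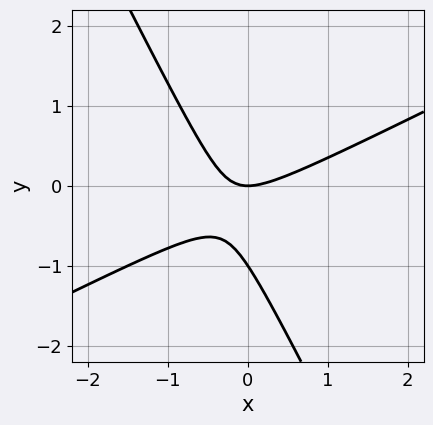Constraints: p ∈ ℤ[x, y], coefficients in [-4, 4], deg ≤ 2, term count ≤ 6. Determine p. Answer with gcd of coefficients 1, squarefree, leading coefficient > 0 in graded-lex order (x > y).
2*x^2 - 3*x*y - 2*y^2 - 2*y

(a) deg p = 2. No degree-1 curve has this shape.
(b) Checking where it meets the axes: one x-axis crossing is at x = 0; among the integer gridlines, it crosses the y-axis at y ∈ {-1, 0}.
(c) Assembling these constraints gives the stated polynomial.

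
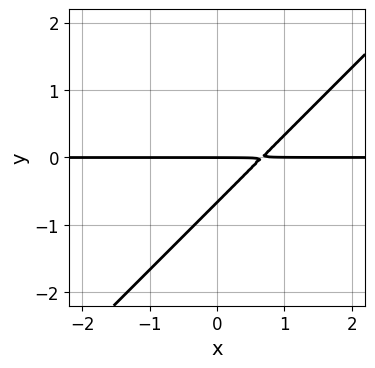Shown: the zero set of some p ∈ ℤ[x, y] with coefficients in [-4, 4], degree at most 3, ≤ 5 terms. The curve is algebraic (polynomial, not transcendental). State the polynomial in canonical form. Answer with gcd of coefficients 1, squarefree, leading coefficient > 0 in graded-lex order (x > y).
(a) deg p = 2. No degree-1 curve has this shape.
(b) From the axis intercepts and sections: every point of the x-axis in the box is on the curve; one y-axis crossing is at y = 0.
(c) Together with the visible shape, these determine p as stated.

3*x*y - 3*y^2 - 2*y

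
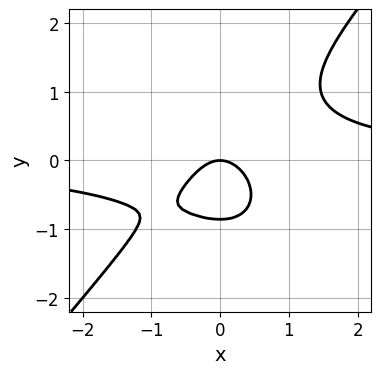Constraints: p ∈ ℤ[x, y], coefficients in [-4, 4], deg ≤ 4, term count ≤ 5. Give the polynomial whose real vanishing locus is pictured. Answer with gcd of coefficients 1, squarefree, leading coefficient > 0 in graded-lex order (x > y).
First, degree: a generic line meets the curve in up to 4 points, so deg p = 4.
Then, reading off the gridlines: it crosses the y-axis at the gridline y = 0; one x-axis crossing is at x = 0.
Finally, together with the visible shape, these determine p as stated.

3*x^3*y - 2*y^4 + y^3 - 3*x^2 - 2*y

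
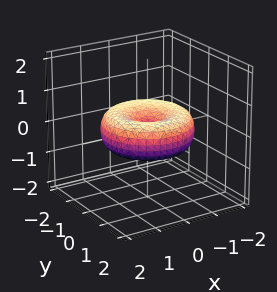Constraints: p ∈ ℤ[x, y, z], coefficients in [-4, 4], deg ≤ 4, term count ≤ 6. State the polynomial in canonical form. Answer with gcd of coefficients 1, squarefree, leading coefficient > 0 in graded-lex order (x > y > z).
x^4 + 2*x^2*y^2 + y^4 - 2*x^2 - 2*y^2 + 3*z^2

First, degree: a generic line meets the surface in up to 4 points, so deg p = 4.
Next, symmetries: rotational symmetry about the z-axis ⇒ p depends on x, y only through x² + y².
Then, checking where it meets the axes: it crosses the z-axis at the gridline z = 0; one x-axis crossing is at x = 0; a circular section at z = 0 has radius between 1 and 2; it crosses the y-axis at the gridline y = 0.
Finally, assembling these constraints gives the stated polynomial.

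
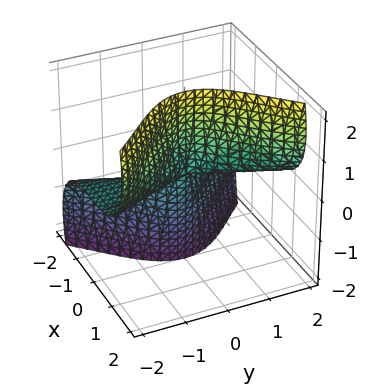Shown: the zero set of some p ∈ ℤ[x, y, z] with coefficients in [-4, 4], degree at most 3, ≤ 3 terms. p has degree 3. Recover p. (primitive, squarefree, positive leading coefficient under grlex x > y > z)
deg p = 3. A generic line meets the surface in up to 3 points.
From the axis intercepts and sections: it meets the x-axis at x = 0 (among the integer gridlines); the visible y-axis segment lies entirely on the surface.
These observations pin down the coefficients. Check: (0, 0, 2) on the z-axis lies on the surface, and p(0, 0, 2) = 0. ✓

2*x^3 + 3*x*z^2 - 3*y^2*z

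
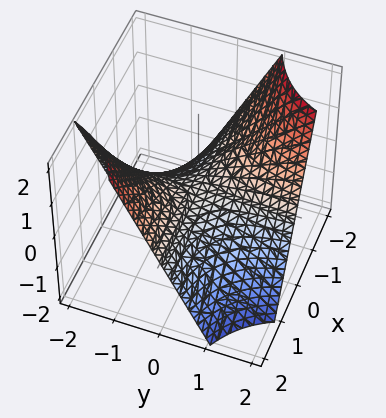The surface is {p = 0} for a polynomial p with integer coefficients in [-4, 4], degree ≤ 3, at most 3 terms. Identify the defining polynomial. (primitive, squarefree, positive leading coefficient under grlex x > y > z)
x*y + z

Degree: a saddle surface; a quadric, so deg p = 2.
From the axis intercepts and sections: every point of the x-axis in the box is on the surface; every point of the y-axis in the box is on the surface; it meets the z-axis at z = 0 (among the integer gridlines).
Solving for integer coefficients yields p as stated.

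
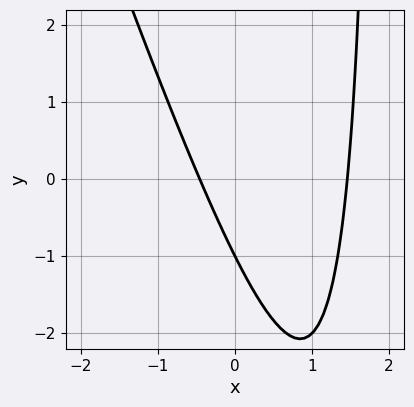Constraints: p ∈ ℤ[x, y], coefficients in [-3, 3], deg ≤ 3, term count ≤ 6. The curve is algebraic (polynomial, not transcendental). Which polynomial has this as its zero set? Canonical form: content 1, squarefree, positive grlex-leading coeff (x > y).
Degree: the shape is more complex than any degree-1 curve, so deg p = 2.
From the visible intercepts: it crosses the y-axis at the gridline y = -1.
The integer polynomial consistent with all of this is the stated p.

3*x^2 + x*y - 3*x - 2*y - 2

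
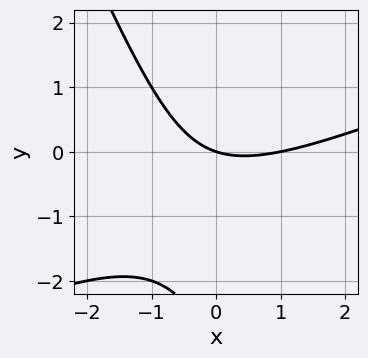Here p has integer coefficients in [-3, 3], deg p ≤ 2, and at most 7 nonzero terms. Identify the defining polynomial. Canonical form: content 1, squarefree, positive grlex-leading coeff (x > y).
1. deg p = 2. The shape is more complex than any degree-1 curve.
2. From the visible intercepts: among the integer gridlines, it crosses the x-axis at x ∈ {0, 1}; it meets the y-axis at y = 0 (among the integer gridlines).
3. These observations pin down the coefficients.

x^2 - 2*x*y - y^2 - x - 3*y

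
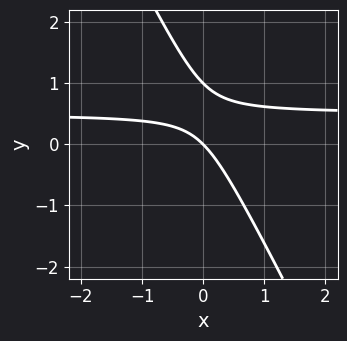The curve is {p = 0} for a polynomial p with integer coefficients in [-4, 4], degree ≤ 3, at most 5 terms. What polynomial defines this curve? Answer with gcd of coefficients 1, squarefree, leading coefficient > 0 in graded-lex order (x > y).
2*x*y + y^2 - x - y

(a) deg p = 2.
(b) Observable constraints: among the integer gridlines, it crosses the y-axis at y ∈ {0, 1}; it meets the x-axis at x = 0 (among the integer gridlines).
(c) These observations pin down the coefficients.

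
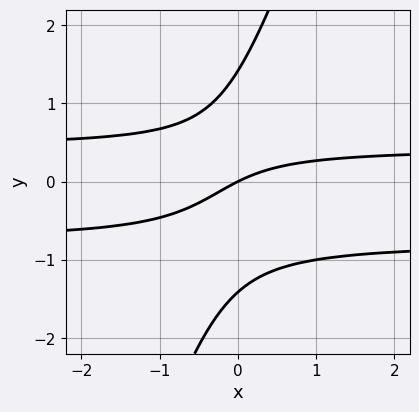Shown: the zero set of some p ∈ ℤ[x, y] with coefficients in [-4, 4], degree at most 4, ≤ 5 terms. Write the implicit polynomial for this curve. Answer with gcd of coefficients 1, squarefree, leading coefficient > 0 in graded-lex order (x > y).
3*x*y^2 - y^3 + x*y - x + 2*y

First, deg p = 3. A generic line meets the curve in up to 3 points.
Next, from the visible intercepts: one y-axis crossing is at y = 0; one x-axis crossing is at x = 0.
Finally, the integer polynomial consistent with all of this is the stated p.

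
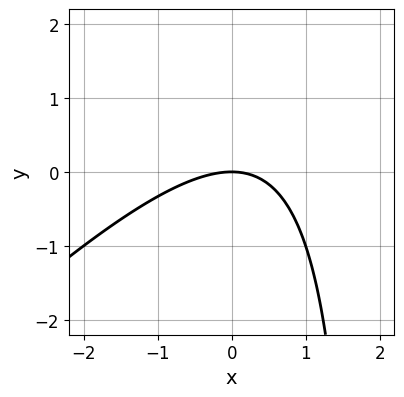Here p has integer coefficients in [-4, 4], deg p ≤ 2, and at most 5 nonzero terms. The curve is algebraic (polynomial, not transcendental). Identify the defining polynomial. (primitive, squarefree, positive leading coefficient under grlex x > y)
(a) Degree: a generic line meets the curve in up to 2 points, so deg p = 2.
(b) Against the integer gridlines: it crosses the x-axis at the gridline x = 0; it meets the y-axis at y = 0 (among the integer gridlines).
(c) The integer polynomial consistent with all of this is the stated p.

x^2 - x*y + 2*y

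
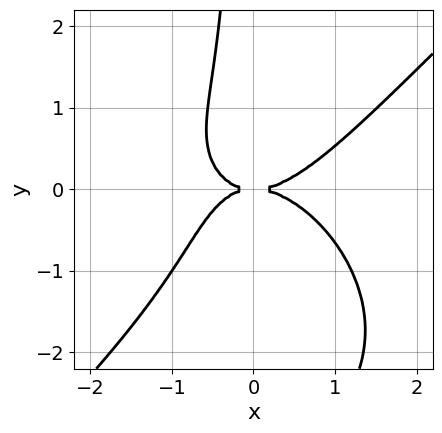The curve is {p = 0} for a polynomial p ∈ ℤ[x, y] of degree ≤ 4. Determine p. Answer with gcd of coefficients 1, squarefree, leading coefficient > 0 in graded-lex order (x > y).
2*x^4 - 2*x*y^3 - 3*x*y^2 - 3*y^2

The degree is 4 — no degree-3 curve has this shape.
Checking where it meets the axes: one y-axis crossing is at y = 0; it crosses the x-axis at the gridline x = 0.
Assembling these constraints gives the stated polynomial.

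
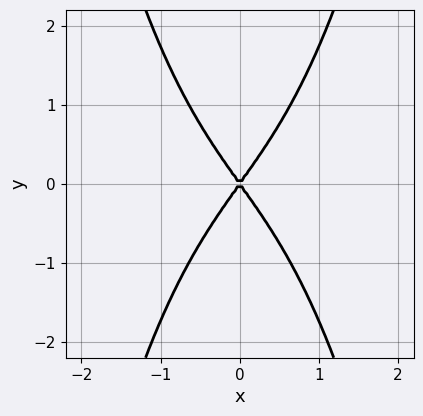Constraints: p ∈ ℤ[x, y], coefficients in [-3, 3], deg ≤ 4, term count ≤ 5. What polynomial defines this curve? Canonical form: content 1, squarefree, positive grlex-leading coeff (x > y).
Degree: a generic line meets the curve in up to 4 points, so deg p = 4.
Symmetries: the x ↦ −x reflection is a symmetry, so x appears only in even powers; the y ↦ −y reflection is a symmetry, so y appears only in even powers.
Against the integer gridlines: it crosses the x-axis at the gridline x = 0; one y-axis crossing is at y = 0.
The integer polynomial consistent with all of this is the stated p.

x^4 + 2*x^2 - y^2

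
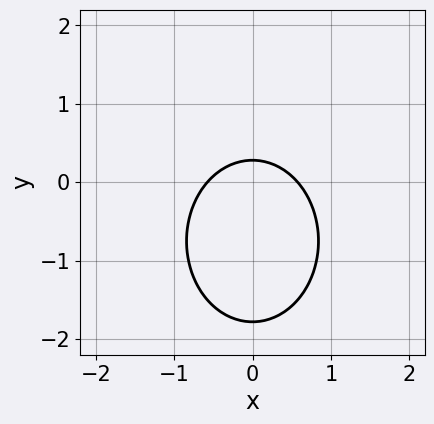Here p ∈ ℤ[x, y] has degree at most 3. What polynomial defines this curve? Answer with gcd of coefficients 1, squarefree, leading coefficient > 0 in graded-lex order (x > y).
Degree: a generic line meets the curve in up to 2 points, so deg p = 2.
Symmetries: mirror symmetry x ↦ −x ⇒ only even powers of x.
These observations pin down the coefficients.

3*x^2 + 2*y^2 + 3*y - 1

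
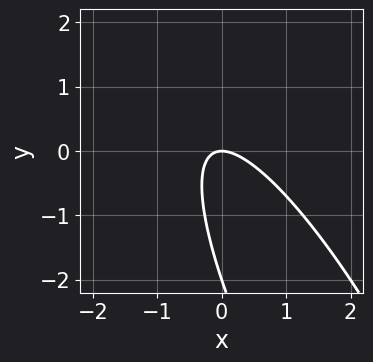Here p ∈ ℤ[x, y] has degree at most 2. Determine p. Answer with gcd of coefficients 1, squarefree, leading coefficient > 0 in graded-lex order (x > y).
3*x^2 + 3*x*y + y^2 + 2*y

1. deg p = 2. The shape is more complex than any degree-1 curve.
2. Observable constraints: the y-axis gridline crossings are at y ∈ {-2, 0}; one x-axis crossing is at x = 0.
3. Solving for integer coefficients yields p as stated.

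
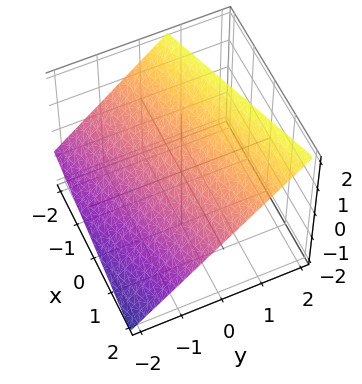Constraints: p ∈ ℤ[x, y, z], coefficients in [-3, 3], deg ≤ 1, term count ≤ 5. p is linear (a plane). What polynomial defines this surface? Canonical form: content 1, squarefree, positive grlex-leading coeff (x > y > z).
1. deg p = 1. Every cross-section is a straight line — this is a plane.
2. Against the integer gridlines: one x-axis crossing is at x = 2.
3. Together with the visible shape, these determine p as stated.

x - 3*y + 3*z - 2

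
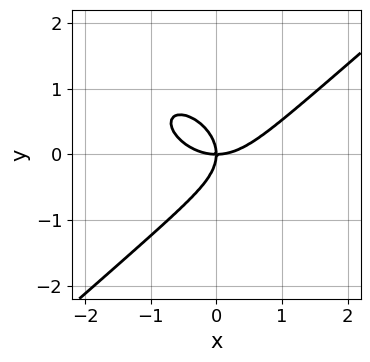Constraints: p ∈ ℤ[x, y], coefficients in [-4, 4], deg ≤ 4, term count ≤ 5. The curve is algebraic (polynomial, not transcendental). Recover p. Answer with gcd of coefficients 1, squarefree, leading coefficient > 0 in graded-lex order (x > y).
Degree: a generic line meets the curve in up to 3 points, so deg p = 3.
Reading off the gridlines: one x-axis crossing is at x = 0; one y-axis crossing is at y = 0.
Putting this together gives p.

2*x^3 - 3*y^3 - 3*x*y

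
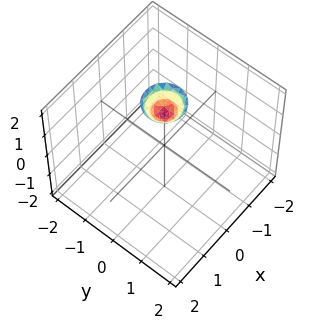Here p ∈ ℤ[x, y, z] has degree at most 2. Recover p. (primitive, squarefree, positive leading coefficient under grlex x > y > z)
(a) The degree is 2 — a generic line meets the surface in up to 2 points.
(b) Symmetry: the surface is invariant under rotation about z: p = q(x² + y², z).
(c) Checking where it meets the axes: the surface avoids every integer y-axis point in the box; the surface avoids every integer x-axis point in the box.
(d) Matching integer coefficients to the picture gives p.

3*x^2 + 3*y^2 - 2*z + 3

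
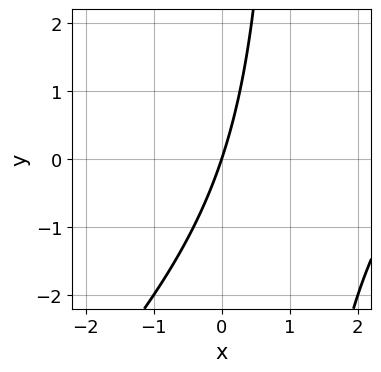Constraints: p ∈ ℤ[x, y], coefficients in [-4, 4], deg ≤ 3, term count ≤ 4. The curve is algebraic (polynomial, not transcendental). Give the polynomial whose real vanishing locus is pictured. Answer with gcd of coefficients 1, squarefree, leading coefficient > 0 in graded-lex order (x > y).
Degree: no degree-1 curve has this shape, so deg p = 2.
From the axis intercepts and sections: it crosses the y-axis at the gridline y = 0; one x-axis crossing is at x = 0.
Fitting integer coefficients to these (and the overall shape) gives p.

x^2 - x*y - 3*x + y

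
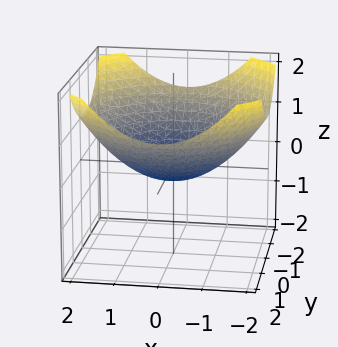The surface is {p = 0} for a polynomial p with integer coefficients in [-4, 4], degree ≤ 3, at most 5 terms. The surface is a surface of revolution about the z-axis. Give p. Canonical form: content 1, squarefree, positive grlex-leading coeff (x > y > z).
1. The degree is 2 — a generic line meets the surface in up to 2 points.
2. Symmetries: rotational symmetry about the z-axis ⇒ p depends on x, y only through x² + y².
3. Checking where it meets the axes: a circular section at z = 0 has radius exactly 1; the y-axis gridline crossings are at y ∈ {-1, 1}; among the integer gridlines, it crosses the x-axis at x ∈ {-1, 1}.
4. Fitting integer coefficients to these (and the overall shape) gives p.

x^2 + y^2 - 3*z - 1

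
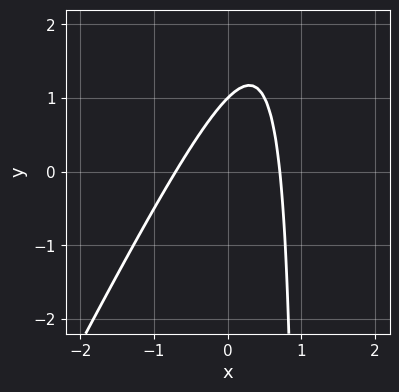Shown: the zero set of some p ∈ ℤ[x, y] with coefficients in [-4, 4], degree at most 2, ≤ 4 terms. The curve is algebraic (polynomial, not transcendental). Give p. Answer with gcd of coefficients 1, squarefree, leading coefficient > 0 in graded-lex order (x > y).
2*x^2 - x*y + y - 1

1. deg p = 2.
2. From the axis intercepts and sections: one y-axis crossing is at y = 1.
3. The integer polynomial consistent with all of this is the stated p.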